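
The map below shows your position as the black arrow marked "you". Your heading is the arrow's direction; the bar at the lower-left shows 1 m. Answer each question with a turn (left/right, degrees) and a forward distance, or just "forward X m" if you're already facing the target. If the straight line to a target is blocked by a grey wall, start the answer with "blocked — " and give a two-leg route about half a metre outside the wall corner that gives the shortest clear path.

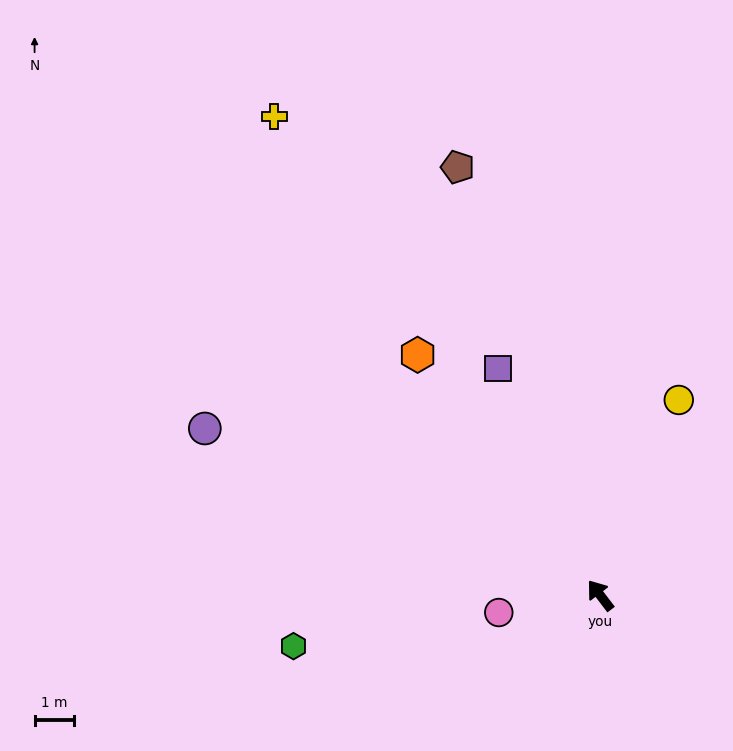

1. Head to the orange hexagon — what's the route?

forward 7.7 m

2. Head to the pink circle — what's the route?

turn left 62°, forward 2.6 m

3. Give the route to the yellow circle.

turn right 59°, forward 5.3 m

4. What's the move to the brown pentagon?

turn right 19°, forward 11.4 m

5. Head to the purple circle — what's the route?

turn left 30°, forward 10.9 m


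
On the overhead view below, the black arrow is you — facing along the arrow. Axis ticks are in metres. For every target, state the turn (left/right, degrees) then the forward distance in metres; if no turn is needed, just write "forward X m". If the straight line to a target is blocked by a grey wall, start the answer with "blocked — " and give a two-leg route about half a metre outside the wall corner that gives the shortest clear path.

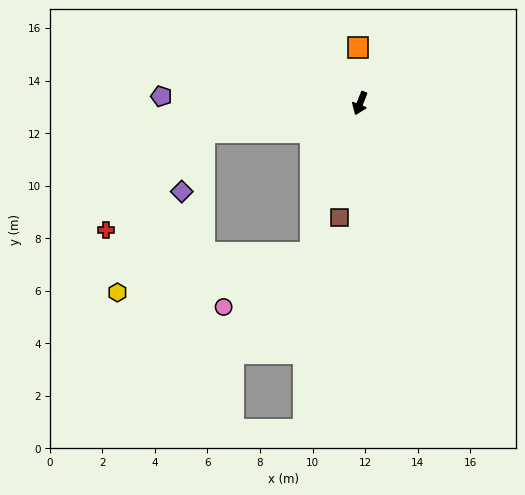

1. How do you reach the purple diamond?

blocked — turn right 58°, forward 6.0 m, then turn left 59°, forward 2.4 m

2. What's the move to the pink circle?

blocked — turn left 3°, forward 6.0 m, then turn right 40°, forward 3.9 m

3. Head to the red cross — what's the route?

blocked — turn right 58°, forward 6.0 m, then turn left 34°, forward 5.3 m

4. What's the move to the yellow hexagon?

blocked — turn left 3°, forward 6.0 m, then turn right 60°, forward 7.5 m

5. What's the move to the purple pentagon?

turn right 71°, forward 7.6 m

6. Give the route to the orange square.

turn right 156°, forward 2.1 m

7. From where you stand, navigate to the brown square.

turn left 11°, forward 4.4 m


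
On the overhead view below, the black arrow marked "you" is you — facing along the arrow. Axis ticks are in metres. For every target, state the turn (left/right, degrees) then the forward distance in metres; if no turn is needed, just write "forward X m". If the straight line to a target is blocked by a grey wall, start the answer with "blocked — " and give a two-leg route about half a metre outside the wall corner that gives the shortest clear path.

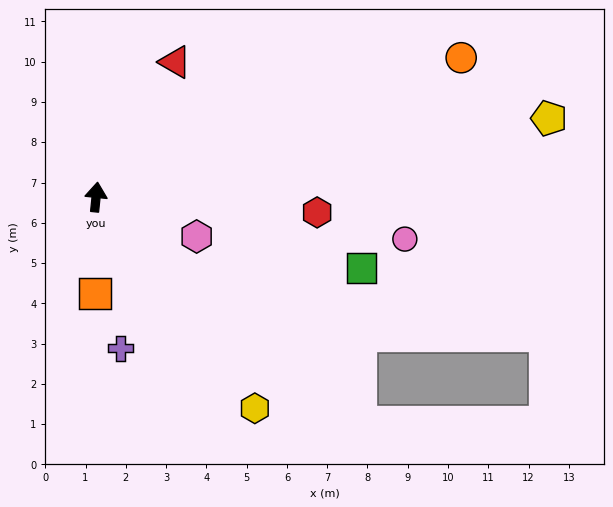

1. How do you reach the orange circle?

turn right 63°, forward 9.7 m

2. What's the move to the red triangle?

turn right 25°, forward 3.9 m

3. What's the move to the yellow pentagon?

turn right 74°, forward 11.4 m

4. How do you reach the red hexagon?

turn right 88°, forward 5.5 m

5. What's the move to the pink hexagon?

turn right 106°, forward 2.7 m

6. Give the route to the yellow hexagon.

turn right 137°, forward 6.6 m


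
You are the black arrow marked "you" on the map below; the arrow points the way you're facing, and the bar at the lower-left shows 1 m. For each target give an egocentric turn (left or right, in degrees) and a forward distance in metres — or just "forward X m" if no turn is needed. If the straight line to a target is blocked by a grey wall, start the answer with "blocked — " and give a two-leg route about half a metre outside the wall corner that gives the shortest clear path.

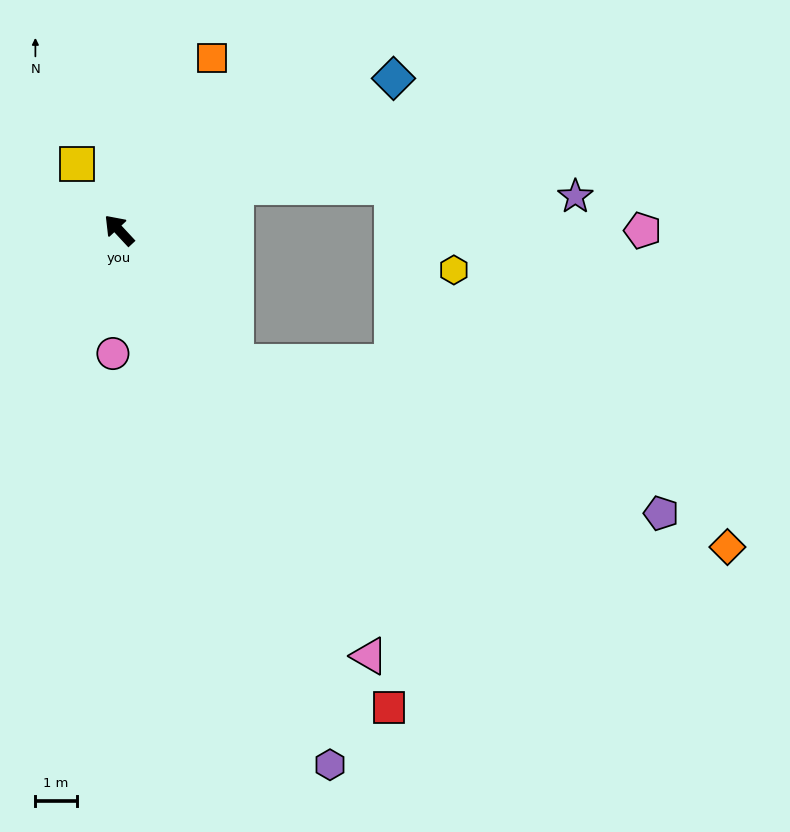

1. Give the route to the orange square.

turn right 71°, forward 4.7 m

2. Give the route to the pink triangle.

turn left 168°, forward 11.9 m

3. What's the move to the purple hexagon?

turn left 159°, forward 13.9 m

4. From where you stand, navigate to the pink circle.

turn left 134°, forward 3.0 m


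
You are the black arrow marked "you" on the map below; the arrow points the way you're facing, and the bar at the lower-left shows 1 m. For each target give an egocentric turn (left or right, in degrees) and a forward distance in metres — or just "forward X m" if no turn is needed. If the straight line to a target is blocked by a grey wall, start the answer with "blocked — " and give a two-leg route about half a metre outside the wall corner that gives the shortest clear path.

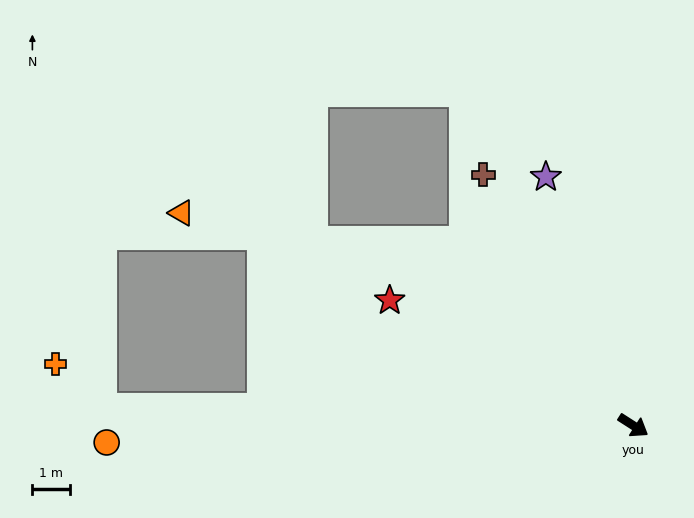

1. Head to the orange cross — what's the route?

blocked — turn right 149°, forward 14.2 m, then turn right 43°, forward 1.7 m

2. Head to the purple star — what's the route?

turn left 142°, forward 7.0 m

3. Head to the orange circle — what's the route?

turn right 146°, forward 14.1 m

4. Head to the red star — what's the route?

turn right 175°, forward 7.3 m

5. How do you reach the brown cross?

turn left 154°, forward 7.8 m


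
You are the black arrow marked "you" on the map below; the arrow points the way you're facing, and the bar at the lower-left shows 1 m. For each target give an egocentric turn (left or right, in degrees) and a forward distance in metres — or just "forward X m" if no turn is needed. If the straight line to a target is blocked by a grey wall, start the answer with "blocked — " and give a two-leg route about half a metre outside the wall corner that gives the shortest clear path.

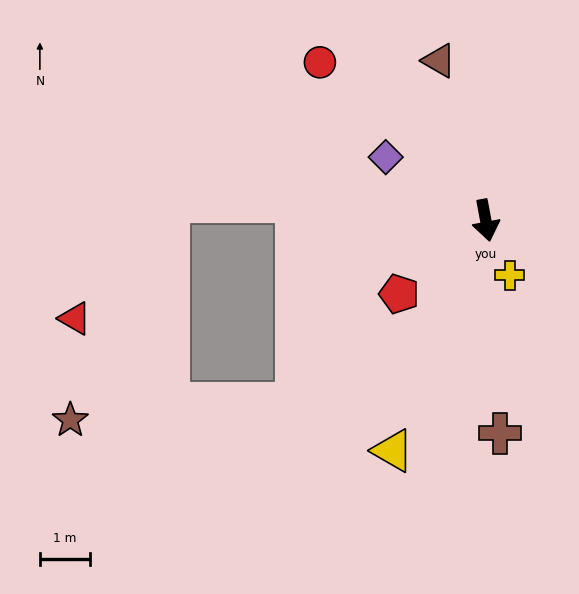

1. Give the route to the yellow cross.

turn left 13°, forward 1.2 m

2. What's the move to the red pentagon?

turn right 60°, forward 2.3 m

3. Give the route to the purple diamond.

turn right 133°, forward 2.4 m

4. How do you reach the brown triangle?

turn right 174°, forward 3.3 m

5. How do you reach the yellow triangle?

turn right 33°, forward 4.9 m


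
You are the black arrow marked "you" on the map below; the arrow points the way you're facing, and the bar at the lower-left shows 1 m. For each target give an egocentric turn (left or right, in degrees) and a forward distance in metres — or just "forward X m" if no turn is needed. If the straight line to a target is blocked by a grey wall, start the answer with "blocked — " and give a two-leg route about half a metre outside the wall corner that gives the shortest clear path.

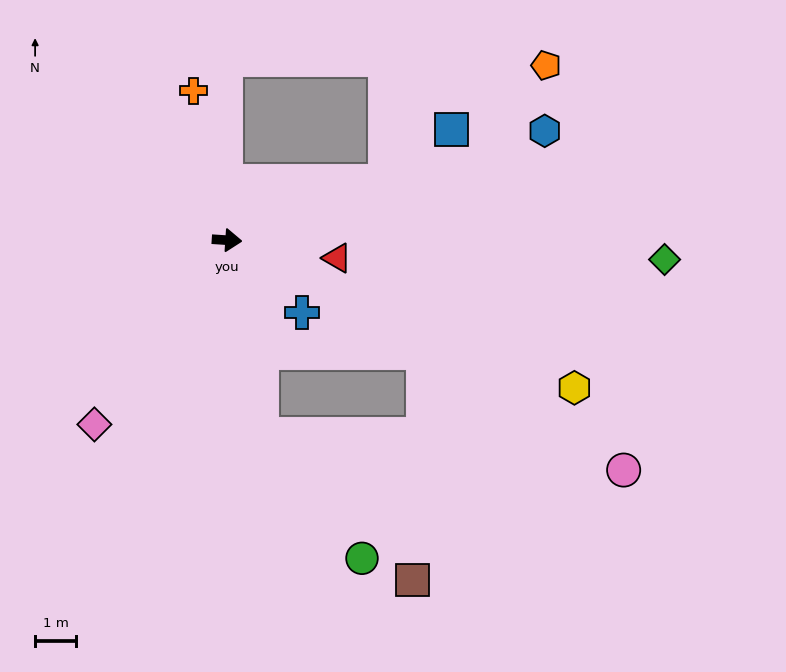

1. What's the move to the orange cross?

turn left 106°, forward 3.8 m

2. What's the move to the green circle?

blocked — turn right 76°, forward 4.8 m, then turn left 29°, forward 3.9 m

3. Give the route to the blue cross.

turn right 40°, forward 2.6 m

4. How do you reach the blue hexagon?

turn left 23°, forward 8.2 m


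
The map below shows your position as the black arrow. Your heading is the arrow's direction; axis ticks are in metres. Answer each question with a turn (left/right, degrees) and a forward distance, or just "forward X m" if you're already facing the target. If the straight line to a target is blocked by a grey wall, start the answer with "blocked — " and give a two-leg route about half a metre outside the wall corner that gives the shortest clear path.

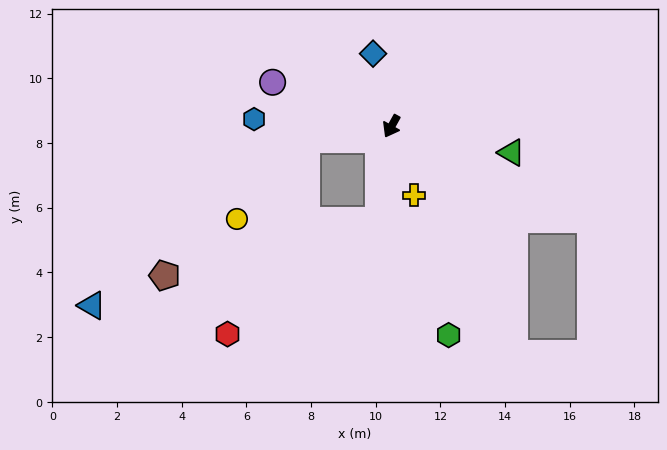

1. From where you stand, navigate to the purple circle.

turn right 81°, forward 3.9 m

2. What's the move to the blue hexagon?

turn right 64°, forward 4.3 m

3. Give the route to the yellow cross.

turn left 47°, forward 2.2 m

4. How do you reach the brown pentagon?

blocked — turn left 21°, forward 3.0 m, then turn right 68°, forward 6.8 m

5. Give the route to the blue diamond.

turn right 137°, forward 2.3 m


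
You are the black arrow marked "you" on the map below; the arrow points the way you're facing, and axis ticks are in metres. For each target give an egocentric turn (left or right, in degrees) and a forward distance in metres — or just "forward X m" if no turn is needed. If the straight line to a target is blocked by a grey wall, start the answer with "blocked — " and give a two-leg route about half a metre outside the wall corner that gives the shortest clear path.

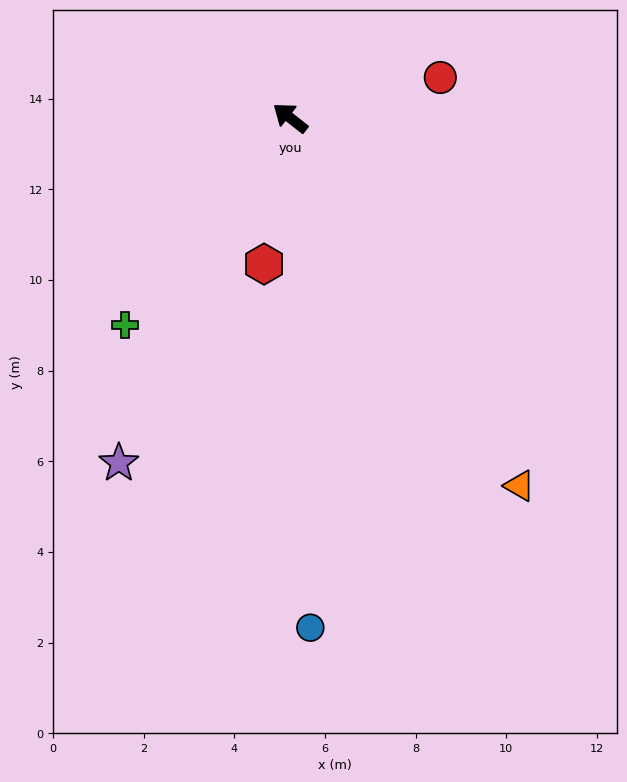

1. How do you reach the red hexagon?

turn left 118°, forward 3.3 m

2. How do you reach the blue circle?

turn left 130°, forward 11.3 m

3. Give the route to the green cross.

turn left 90°, forward 5.8 m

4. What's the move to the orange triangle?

turn left 160°, forward 9.6 m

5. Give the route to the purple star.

turn left 102°, forward 8.5 m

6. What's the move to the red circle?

turn right 127°, forward 3.4 m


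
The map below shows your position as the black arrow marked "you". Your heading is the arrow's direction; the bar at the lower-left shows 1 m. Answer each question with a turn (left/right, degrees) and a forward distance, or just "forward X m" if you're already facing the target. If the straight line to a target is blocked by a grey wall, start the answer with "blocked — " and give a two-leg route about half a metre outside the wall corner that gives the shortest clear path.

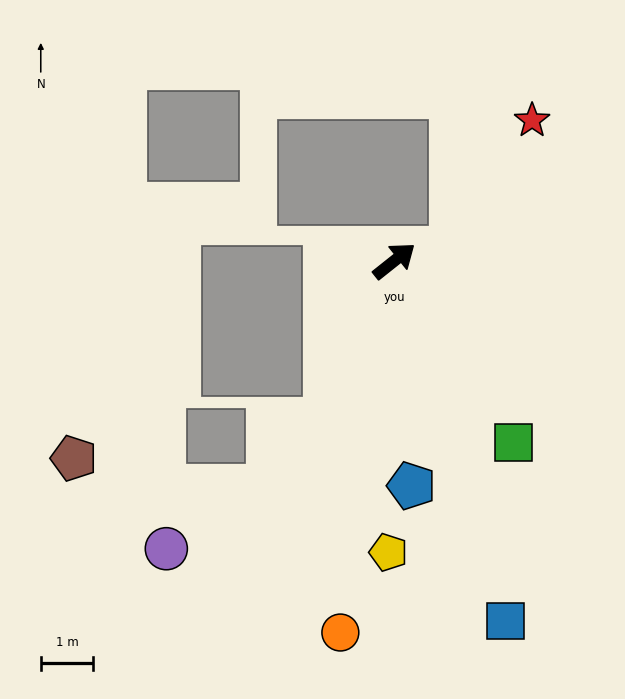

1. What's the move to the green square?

turn right 95°, forward 4.1 m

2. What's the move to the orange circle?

turn right 137°, forward 7.2 m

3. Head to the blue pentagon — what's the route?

turn right 124°, forward 4.3 m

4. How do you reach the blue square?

turn right 111°, forward 7.2 m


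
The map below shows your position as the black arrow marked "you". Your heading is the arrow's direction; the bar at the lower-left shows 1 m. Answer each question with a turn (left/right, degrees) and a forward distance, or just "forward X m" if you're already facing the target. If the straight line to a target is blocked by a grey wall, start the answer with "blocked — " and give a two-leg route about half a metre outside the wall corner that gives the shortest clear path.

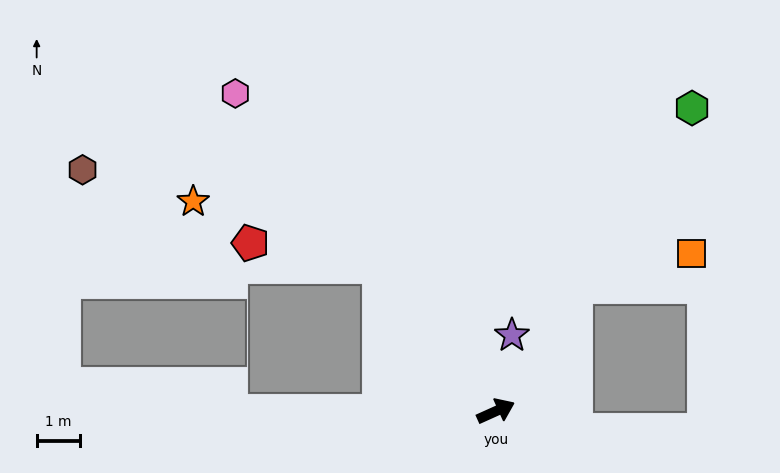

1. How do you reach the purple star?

turn left 54°, forward 1.8 m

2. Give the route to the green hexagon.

turn left 33°, forward 8.4 m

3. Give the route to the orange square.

blocked — turn left 33°, forward 3.4 m, then turn right 42°, forward 2.8 m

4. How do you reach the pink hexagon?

turn left 105°, forward 9.6 m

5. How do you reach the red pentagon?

blocked — turn left 104°, forward 4.3 m, then turn left 42°, forward 3.1 m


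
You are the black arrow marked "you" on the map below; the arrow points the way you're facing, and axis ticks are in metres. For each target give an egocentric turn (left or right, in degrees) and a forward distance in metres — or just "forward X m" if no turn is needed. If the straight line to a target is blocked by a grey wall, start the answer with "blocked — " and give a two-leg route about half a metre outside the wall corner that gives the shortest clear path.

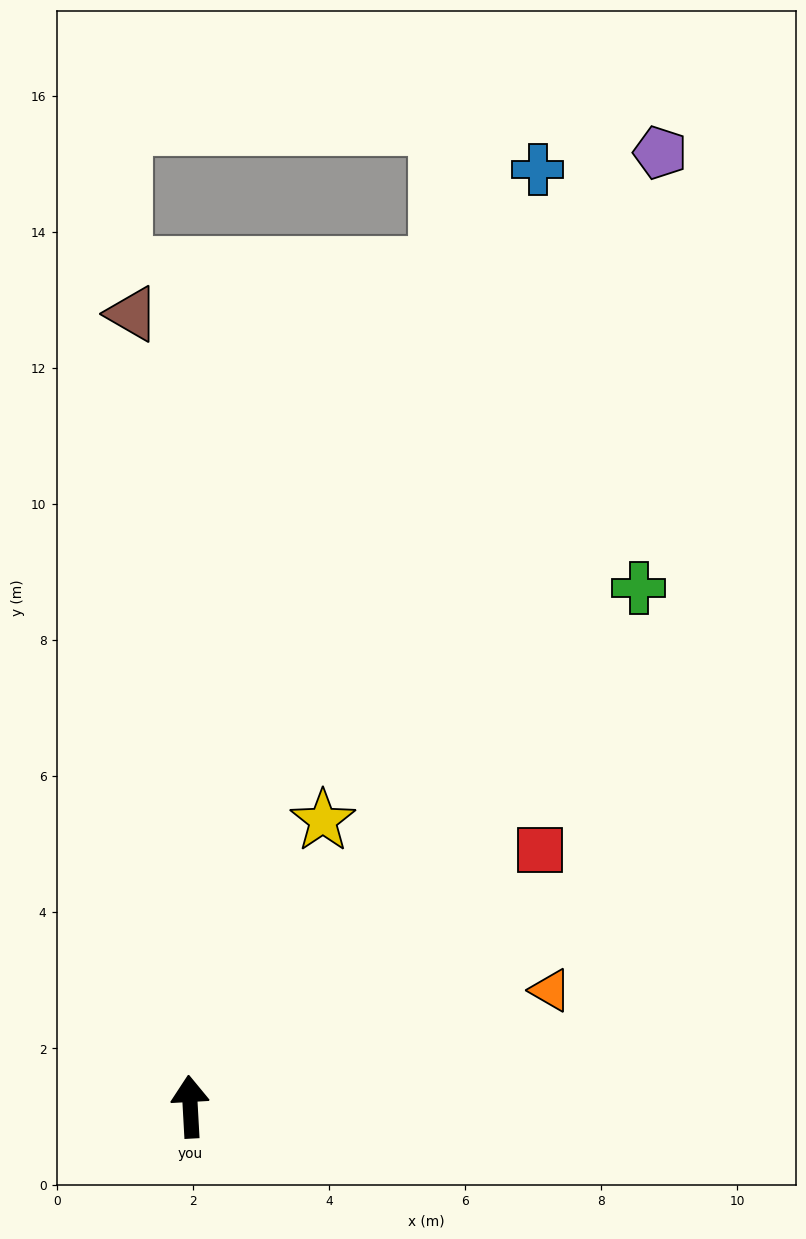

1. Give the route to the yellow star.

turn right 28°, forward 4.6 m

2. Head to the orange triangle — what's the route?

turn right 75°, forward 5.6 m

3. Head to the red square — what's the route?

turn right 57°, forward 6.4 m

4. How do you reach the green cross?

turn right 44°, forward 10.1 m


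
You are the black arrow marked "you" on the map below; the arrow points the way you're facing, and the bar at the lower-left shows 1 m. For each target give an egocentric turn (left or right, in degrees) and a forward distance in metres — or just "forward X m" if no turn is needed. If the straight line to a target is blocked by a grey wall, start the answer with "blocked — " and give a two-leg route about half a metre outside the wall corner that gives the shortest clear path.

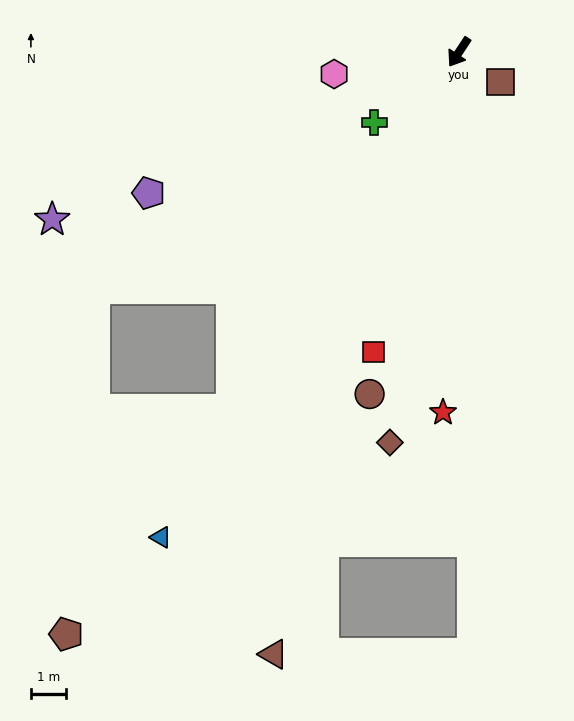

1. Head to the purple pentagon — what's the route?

turn right 32°, forward 9.6 m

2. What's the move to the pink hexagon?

turn right 47°, forward 3.6 m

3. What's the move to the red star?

turn left 31°, forward 10.1 m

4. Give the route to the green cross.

turn right 17°, forward 3.1 m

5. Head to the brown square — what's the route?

turn left 88°, forward 1.4 m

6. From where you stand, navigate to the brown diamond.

turn left 23°, forward 11.1 m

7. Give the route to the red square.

turn left 18°, forward 8.8 m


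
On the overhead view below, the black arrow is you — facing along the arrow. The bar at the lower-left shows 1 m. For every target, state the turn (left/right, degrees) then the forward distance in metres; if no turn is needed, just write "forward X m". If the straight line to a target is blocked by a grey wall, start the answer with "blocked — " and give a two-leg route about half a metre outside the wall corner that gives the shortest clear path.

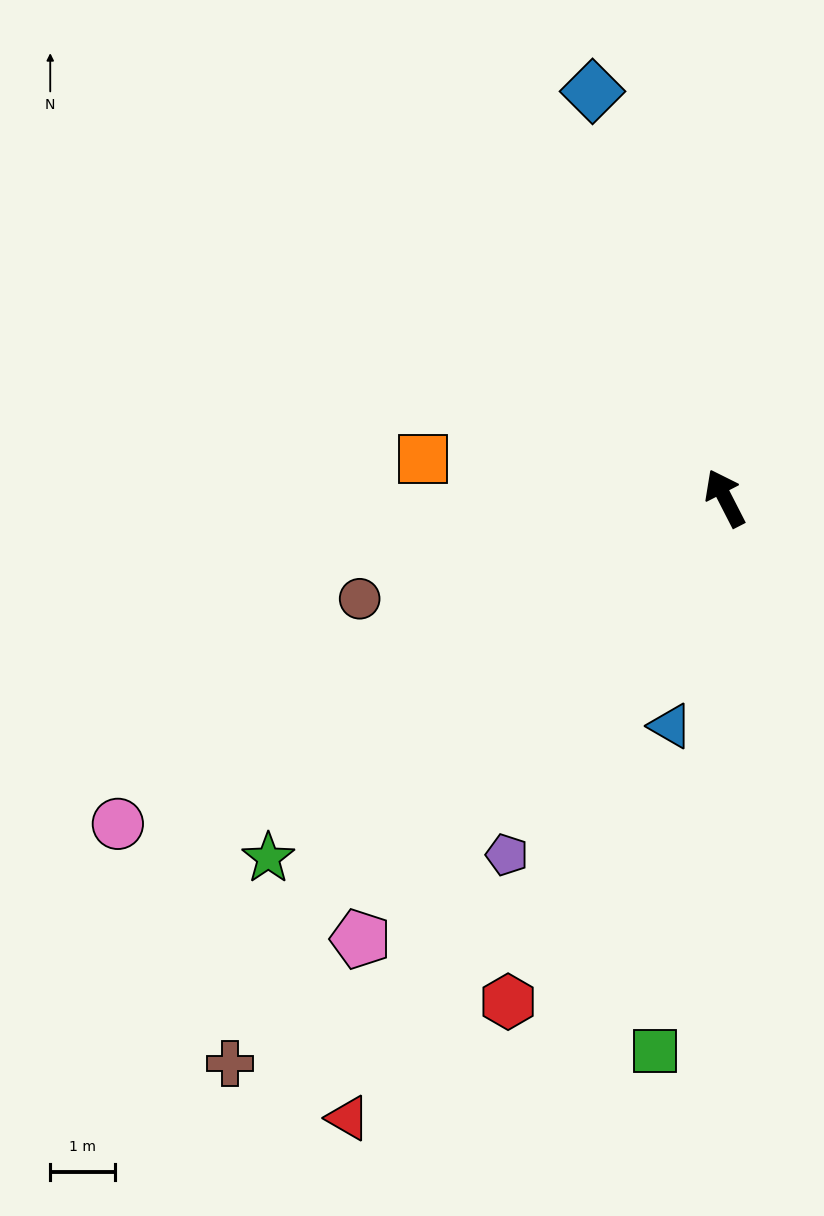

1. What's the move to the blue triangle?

turn left 139°, forward 3.6 m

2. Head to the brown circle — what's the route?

turn left 78°, forward 5.8 m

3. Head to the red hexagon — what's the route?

turn left 130°, forward 8.4 m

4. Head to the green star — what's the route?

turn left 101°, forward 8.9 m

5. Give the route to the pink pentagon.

turn left 113°, forward 8.8 m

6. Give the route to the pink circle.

turn left 91°, forward 10.6 m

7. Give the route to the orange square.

turn left 55°, forward 4.7 m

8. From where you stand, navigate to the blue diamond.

turn right 9°, forward 6.6 m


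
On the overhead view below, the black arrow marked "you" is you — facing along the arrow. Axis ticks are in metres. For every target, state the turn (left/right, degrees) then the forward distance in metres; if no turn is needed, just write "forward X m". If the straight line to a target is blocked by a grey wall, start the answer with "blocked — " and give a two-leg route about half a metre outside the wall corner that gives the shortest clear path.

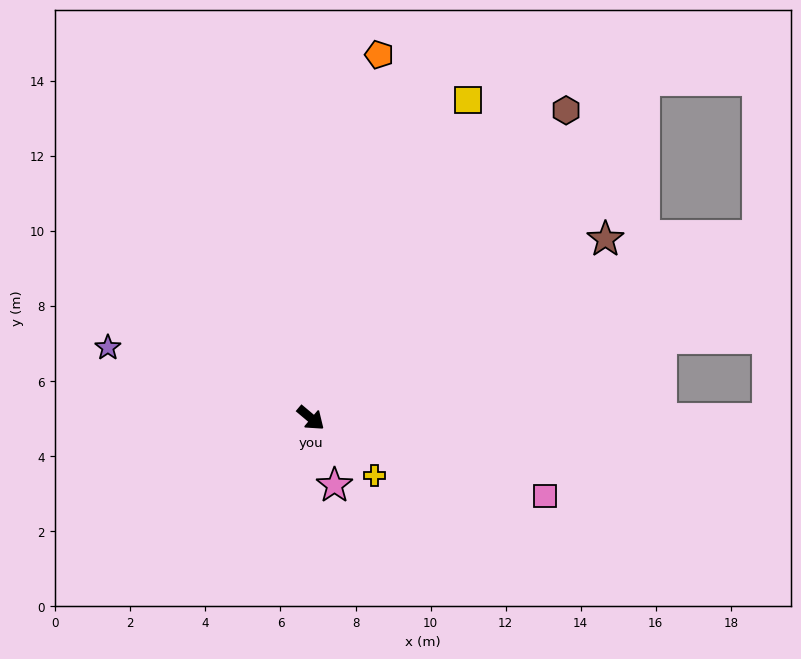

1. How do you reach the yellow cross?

forward 2.3 m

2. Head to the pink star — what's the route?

turn right 31°, forward 1.9 m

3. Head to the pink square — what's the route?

turn left 22°, forward 6.6 m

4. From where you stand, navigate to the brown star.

turn left 71°, forward 9.2 m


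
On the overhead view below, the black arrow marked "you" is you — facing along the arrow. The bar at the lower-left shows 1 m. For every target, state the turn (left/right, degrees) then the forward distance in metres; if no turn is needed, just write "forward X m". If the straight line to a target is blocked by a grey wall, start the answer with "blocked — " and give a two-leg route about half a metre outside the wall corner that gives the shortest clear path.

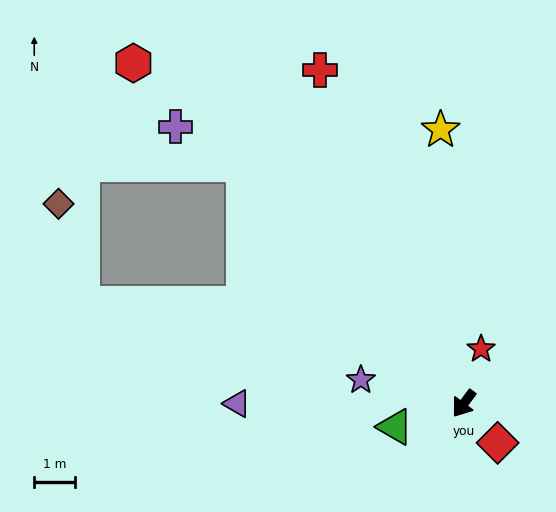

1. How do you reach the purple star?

turn right 66°, forward 2.6 m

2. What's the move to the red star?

turn right 161°, forward 1.4 m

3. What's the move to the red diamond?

turn left 78°, forward 1.3 m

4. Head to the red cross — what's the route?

turn right 120°, forward 8.9 m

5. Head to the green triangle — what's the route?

turn right 35°, forward 1.8 m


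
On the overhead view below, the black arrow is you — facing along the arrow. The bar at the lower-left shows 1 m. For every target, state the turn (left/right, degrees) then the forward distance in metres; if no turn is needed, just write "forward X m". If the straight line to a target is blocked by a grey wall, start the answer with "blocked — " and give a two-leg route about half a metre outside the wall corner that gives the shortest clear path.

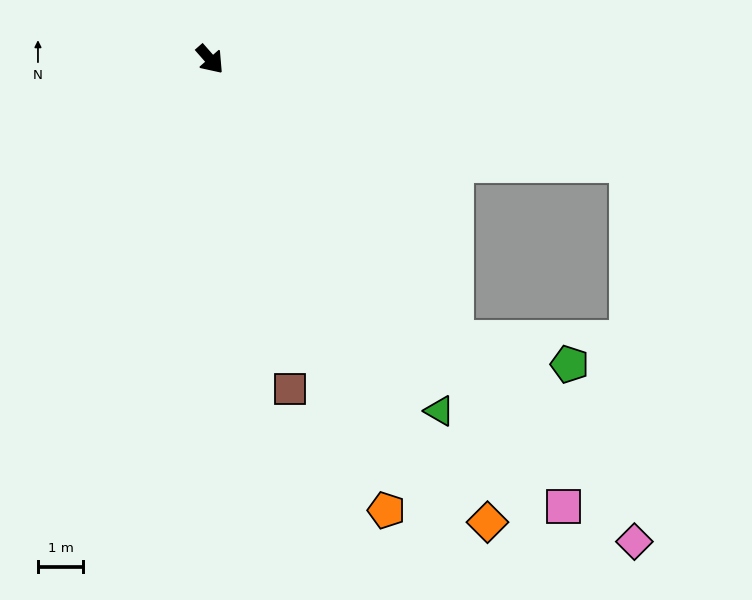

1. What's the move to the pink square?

turn right 3°, forward 12.5 m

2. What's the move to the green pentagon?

blocked — forward 8.2 m, then turn left 36°, forward 2.6 m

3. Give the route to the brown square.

turn right 28°, forward 7.4 m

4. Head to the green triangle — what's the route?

turn right 8°, forward 9.2 m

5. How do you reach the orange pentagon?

turn right 20°, forward 10.6 m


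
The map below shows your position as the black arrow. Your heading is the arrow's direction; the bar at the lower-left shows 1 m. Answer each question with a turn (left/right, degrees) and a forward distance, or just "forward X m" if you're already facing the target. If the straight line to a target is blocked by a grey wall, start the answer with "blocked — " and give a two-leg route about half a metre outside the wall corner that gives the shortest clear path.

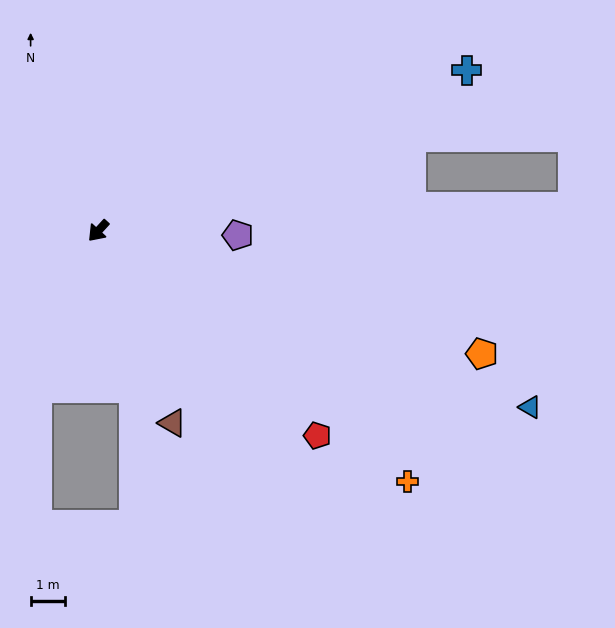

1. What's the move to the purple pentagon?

turn left 131°, forward 4.0 m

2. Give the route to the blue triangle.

turn left 110°, forward 13.4 m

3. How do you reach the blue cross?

turn left 156°, forward 11.6 m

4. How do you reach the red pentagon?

turn left 89°, forward 8.6 m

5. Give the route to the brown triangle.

turn left 64°, forward 5.9 m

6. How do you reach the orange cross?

turn left 94°, forward 11.5 m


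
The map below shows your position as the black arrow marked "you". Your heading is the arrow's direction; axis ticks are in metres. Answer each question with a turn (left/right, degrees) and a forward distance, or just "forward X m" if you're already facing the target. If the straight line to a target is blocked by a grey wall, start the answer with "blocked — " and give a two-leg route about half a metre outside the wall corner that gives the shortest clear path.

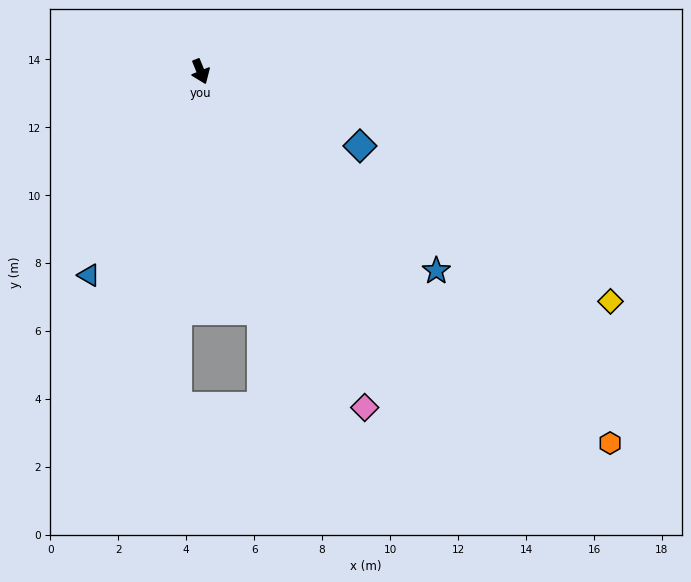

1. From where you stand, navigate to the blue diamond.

turn left 43°, forward 5.2 m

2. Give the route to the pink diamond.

turn left 4°, forward 11.0 m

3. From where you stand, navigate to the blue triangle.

turn right 51°, forward 6.8 m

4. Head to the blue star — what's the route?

turn left 28°, forward 9.1 m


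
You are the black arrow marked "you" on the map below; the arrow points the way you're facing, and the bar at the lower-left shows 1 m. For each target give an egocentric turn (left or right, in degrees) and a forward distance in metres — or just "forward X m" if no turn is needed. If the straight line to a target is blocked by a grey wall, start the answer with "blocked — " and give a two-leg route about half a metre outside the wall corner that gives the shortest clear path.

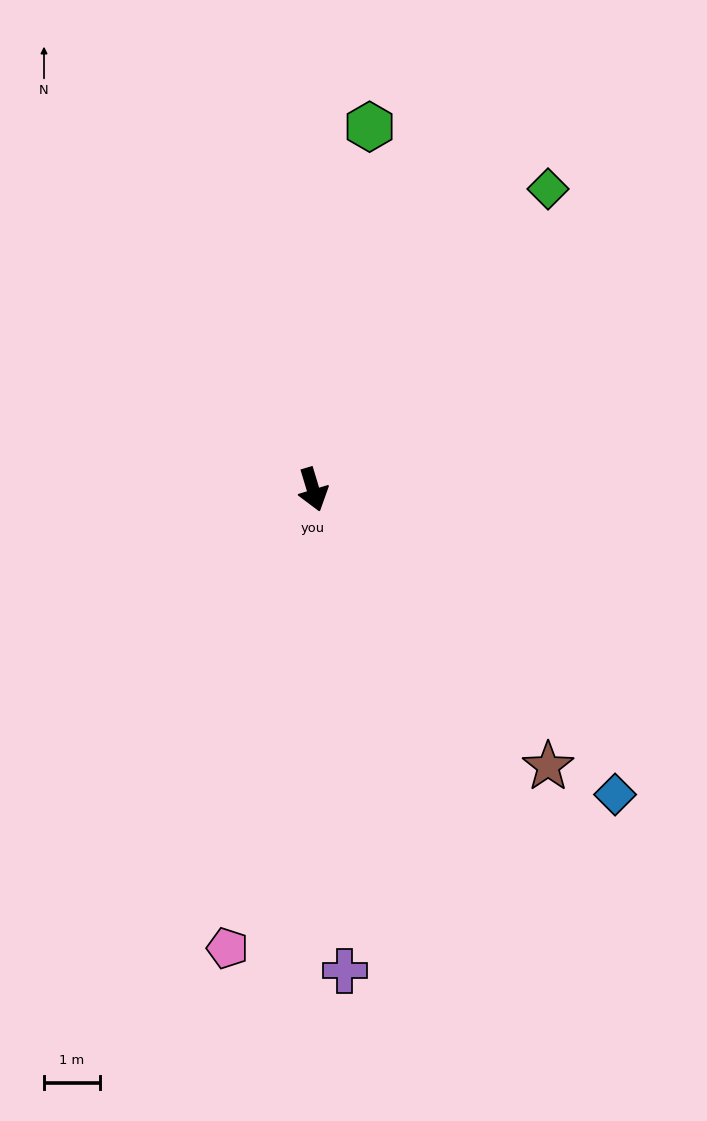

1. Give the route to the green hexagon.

turn left 154°, forward 6.6 m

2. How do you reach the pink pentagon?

turn right 27°, forward 8.3 m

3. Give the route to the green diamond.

turn left 125°, forward 6.8 m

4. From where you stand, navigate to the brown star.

turn left 24°, forward 6.5 m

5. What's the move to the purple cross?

turn right 13°, forward 8.6 m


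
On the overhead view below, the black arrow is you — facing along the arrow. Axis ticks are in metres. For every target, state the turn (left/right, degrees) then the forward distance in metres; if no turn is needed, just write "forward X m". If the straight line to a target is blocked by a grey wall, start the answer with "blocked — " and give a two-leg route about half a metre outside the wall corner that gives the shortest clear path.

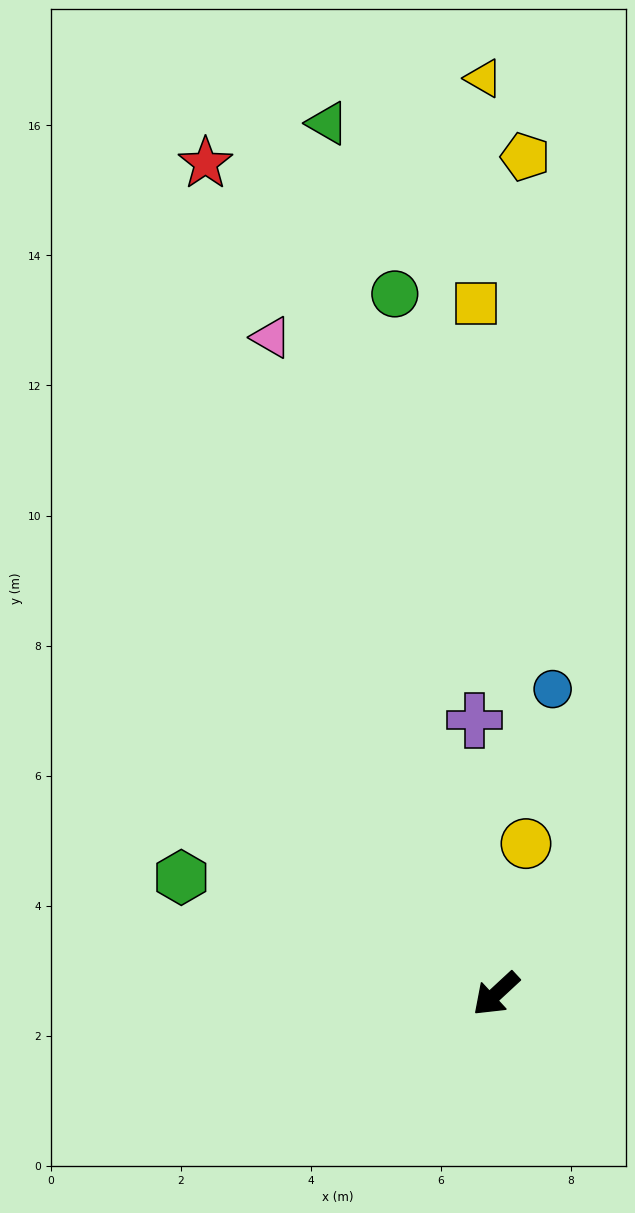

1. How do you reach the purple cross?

turn right 128°, forward 4.2 m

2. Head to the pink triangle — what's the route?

turn right 114°, forward 10.7 m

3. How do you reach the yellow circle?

turn right 144°, forward 2.4 m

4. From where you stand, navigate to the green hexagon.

turn right 63°, forward 5.2 m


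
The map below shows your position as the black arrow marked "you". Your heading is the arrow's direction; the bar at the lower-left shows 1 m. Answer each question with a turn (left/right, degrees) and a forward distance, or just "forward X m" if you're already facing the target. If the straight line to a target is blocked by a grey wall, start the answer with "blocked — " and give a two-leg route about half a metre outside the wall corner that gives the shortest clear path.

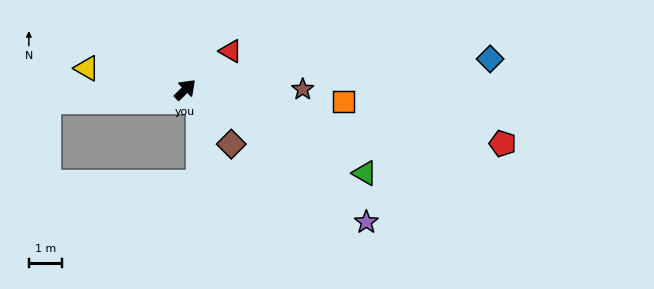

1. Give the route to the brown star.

turn right 44°, forward 3.5 m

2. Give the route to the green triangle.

turn right 69°, forward 5.9 m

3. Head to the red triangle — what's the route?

turn right 4°, forward 1.8 m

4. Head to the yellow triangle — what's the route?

turn left 124°, forward 3.0 m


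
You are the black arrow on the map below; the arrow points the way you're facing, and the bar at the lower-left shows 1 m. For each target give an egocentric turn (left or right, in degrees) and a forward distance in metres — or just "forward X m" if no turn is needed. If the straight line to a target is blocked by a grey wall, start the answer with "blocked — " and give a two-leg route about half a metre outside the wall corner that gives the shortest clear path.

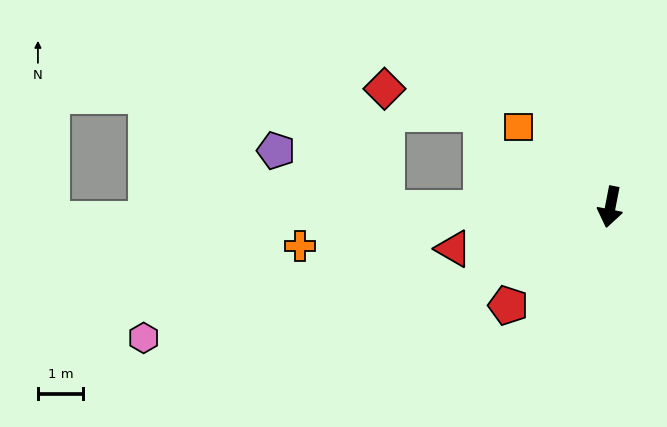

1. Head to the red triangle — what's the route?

turn right 64°, forward 3.6 m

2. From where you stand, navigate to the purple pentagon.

blocked — turn right 78°, forward 4.9 m, then turn right 29°, forward 2.7 m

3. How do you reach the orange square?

turn right 120°, forward 2.7 m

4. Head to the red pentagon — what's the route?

turn right 35°, forward 3.1 m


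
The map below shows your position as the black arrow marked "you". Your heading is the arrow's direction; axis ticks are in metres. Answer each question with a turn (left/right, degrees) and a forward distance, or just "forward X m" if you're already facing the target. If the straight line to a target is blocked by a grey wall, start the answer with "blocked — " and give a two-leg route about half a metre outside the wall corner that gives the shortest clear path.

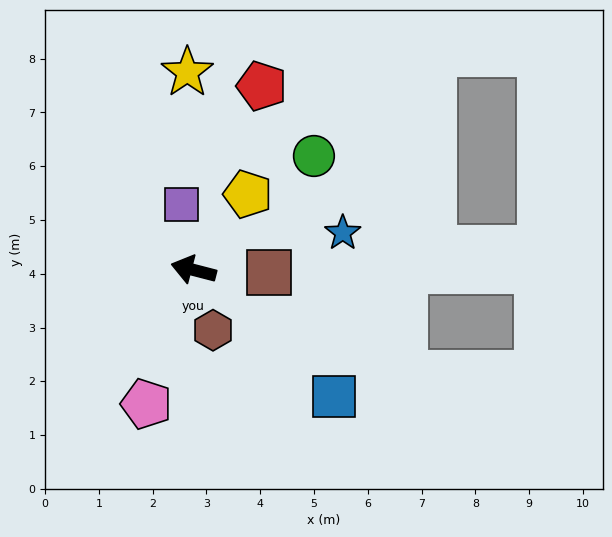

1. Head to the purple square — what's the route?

turn right 65°, forward 1.2 m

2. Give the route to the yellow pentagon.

turn right 111°, forward 1.7 m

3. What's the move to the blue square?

turn left 152°, forward 3.5 m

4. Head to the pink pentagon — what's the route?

turn left 85°, forward 2.6 m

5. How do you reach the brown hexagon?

turn left 122°, forward 1.2 m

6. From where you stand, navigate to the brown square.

turn right 167°, forward 1.4 m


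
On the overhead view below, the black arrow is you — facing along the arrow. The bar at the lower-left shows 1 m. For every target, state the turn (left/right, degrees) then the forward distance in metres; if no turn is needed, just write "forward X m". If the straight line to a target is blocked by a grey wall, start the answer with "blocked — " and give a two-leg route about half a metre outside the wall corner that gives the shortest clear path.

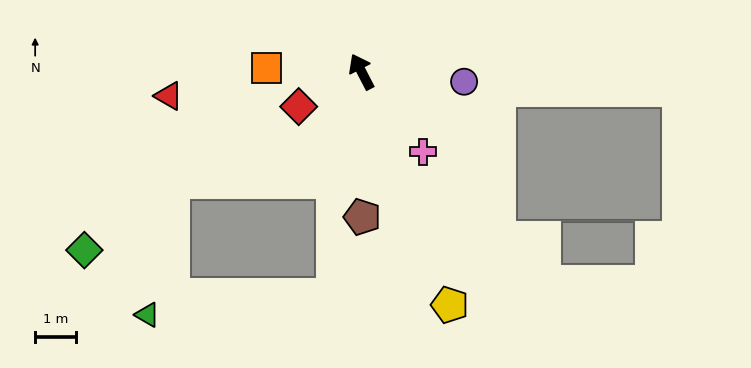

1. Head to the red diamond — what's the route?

turn left 92°, forward 1.8 m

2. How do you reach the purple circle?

turn right 123°, forward 2.5 m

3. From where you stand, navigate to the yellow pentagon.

turn left 173°, forward 6.1 m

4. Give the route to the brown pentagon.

turn left 153°, forward 3.5 m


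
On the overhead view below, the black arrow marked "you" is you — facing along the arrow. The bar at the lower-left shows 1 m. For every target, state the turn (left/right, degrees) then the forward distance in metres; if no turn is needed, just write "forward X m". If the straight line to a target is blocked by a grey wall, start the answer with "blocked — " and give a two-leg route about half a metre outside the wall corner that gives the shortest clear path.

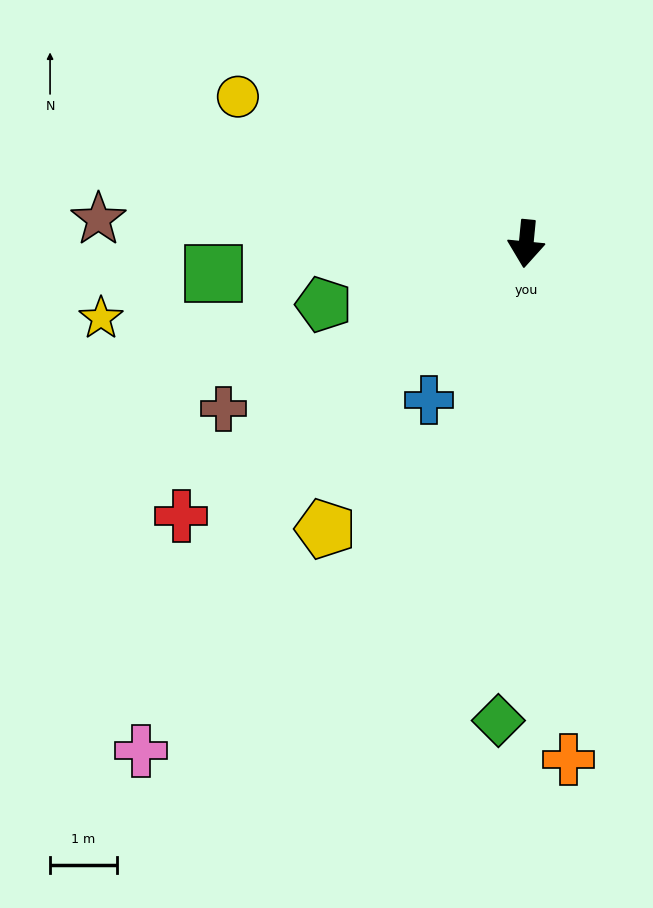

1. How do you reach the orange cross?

turn left 10°, forward 7.8 m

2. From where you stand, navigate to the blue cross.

turn right 26°, forward 2.8 m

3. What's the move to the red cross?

turn right 46°, forward 6.6 m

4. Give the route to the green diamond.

turn left 2°, forward 7.2 m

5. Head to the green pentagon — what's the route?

turn right 68°, forward 3.2 m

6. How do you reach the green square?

turn right 79°, forward 4.7 m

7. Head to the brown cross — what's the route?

turn right 56°, forward 5.2 m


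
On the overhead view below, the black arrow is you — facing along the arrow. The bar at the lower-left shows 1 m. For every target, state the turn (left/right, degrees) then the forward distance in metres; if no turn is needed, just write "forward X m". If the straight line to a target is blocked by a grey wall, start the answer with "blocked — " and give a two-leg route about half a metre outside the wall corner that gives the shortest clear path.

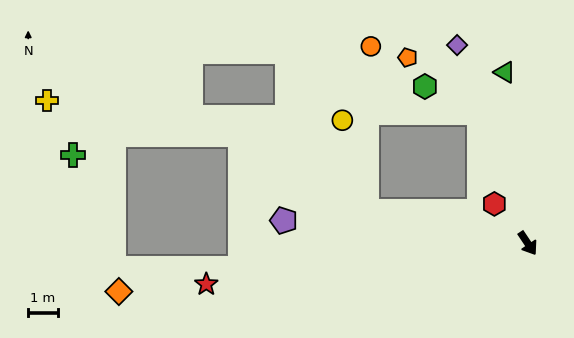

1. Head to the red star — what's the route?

turn right 117°, forward 10.9 m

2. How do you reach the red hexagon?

turn right 174°, forward 1.7 m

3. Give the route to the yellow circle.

blocked — turn right 135°, forward 5.5 m, then turn right 64°, forward 3.2 m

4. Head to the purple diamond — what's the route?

turn left 166°, forward 7.1 m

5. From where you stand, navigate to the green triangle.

turn left 154°, forward 5.8 m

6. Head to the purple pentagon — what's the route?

turn right 129°, forward 8.2 m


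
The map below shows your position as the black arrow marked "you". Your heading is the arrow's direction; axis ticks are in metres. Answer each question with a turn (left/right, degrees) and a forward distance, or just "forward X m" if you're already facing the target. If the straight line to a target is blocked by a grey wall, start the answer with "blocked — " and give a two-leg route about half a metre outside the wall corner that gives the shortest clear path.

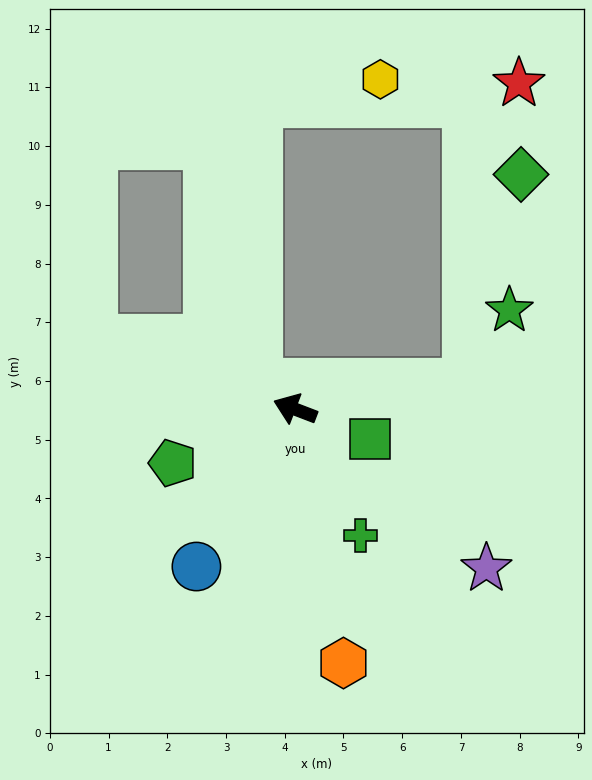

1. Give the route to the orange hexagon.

turn left 122°, forward 4.4 m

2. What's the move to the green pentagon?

turn left 45°, forward 2.3 m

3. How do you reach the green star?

blocked — turn right 151°, forward 3.0 m, then turn left 53°, forward 1.4 m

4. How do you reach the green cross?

turn left 138°, forward 2.4 m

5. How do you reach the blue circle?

turn left 79°, forward 3.2 m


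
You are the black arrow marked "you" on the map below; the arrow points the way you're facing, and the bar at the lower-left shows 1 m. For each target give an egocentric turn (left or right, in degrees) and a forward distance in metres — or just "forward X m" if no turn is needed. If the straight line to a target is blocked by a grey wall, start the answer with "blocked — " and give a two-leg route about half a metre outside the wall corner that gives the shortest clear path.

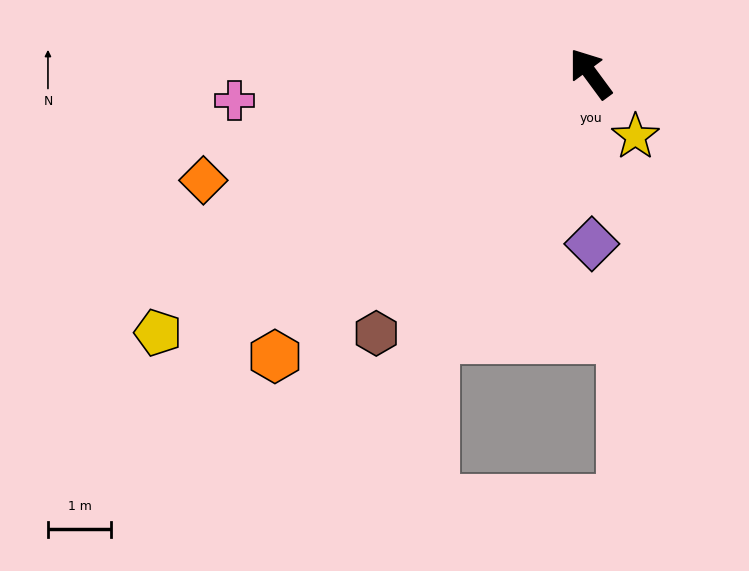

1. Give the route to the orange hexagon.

turn left 95°, forward 6.7 m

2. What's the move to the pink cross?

turn left 58°, forward 5.6 m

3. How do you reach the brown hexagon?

turn left 104°, forward 5.3 m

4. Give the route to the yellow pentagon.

turn left 85°, forward 8.0 m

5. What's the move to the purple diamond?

turn left 144°, forward 2.7 m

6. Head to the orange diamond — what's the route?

turn left 69°, forward 6.3 m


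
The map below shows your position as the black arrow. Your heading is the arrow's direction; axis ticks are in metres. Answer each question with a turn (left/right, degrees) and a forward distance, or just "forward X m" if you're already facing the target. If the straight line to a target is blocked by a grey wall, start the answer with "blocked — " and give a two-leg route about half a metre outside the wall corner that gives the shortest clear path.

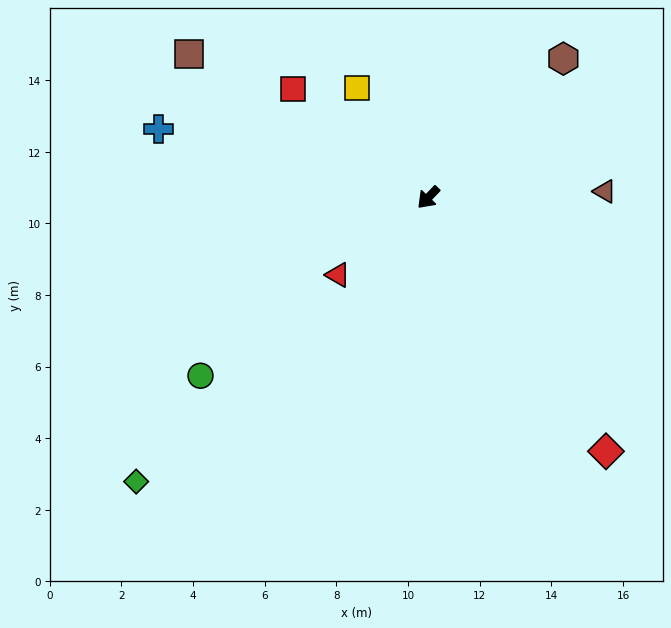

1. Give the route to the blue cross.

turn right 60°, forward 7.8 m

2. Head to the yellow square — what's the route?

turn right 103°, forward 3.6 m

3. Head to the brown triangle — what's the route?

turn left 136°, forward 4.9 m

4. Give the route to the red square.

turn right 85°, forward 4.8 m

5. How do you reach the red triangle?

turn right 6°, forward 3.3 m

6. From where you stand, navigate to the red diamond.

turn left 79°, forward 8.6 m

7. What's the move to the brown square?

turn right 77°, forward 7.8 m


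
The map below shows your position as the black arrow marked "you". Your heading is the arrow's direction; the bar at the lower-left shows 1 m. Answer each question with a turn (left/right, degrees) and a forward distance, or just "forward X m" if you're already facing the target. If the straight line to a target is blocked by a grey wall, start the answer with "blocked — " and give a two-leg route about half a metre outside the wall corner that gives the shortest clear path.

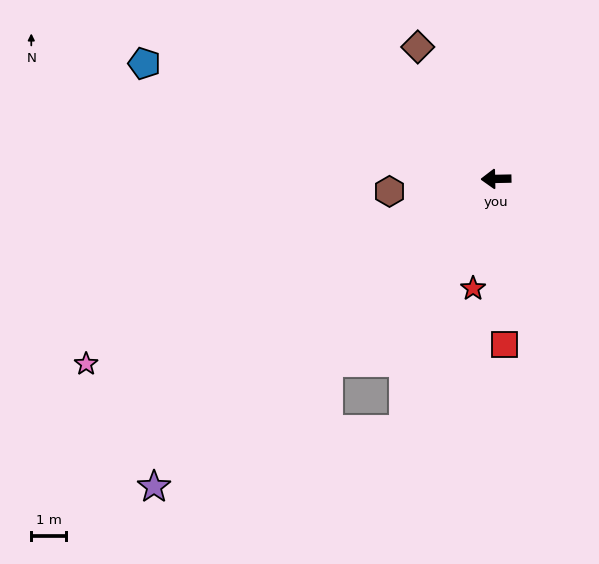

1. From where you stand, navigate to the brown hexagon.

turn left 6°, forward 3.1 m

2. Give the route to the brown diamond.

turn right 60°, forward 4.5 m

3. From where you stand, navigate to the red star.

turn left 77°, forward 3.3 m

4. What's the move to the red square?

turn left 92°, forward 4.8 m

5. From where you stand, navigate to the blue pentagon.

turn right 19°, forward 10.8 m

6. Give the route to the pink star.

turn left 23°, forward 13.1 m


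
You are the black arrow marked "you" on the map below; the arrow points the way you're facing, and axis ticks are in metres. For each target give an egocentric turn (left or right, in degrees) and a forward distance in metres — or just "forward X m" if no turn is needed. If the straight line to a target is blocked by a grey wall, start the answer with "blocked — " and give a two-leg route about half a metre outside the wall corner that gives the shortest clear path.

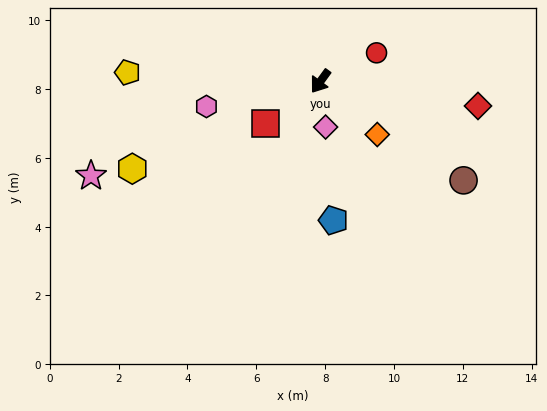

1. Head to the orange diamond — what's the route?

turn left 83°, forward 2.3 m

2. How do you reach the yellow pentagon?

turn right 57°, forward 5.6 m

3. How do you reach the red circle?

turn left 153°, forward 1.8 m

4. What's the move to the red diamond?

turn left 117°, forward 4.6 m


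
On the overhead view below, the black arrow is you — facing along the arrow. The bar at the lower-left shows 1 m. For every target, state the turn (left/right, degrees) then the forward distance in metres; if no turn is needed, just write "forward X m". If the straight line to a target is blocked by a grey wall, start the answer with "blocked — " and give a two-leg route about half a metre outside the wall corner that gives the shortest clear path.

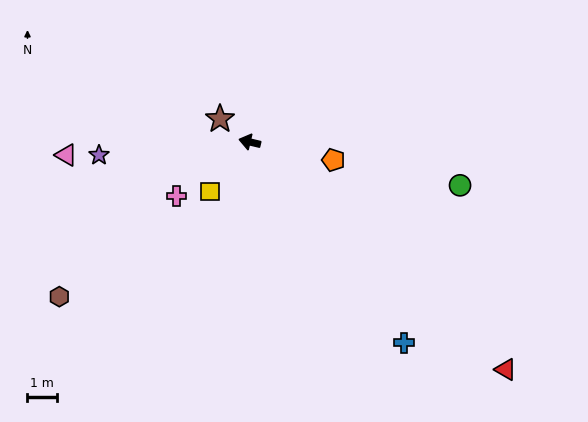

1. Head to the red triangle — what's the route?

turn left 152°, forward 11.7 m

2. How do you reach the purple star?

turn left 18°, forward 5.2 m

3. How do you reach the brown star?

turn right 24°, forward 1.3 m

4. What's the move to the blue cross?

turn left 141°, forward 8.6 m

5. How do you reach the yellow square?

turn left 65°, forward 2.2 m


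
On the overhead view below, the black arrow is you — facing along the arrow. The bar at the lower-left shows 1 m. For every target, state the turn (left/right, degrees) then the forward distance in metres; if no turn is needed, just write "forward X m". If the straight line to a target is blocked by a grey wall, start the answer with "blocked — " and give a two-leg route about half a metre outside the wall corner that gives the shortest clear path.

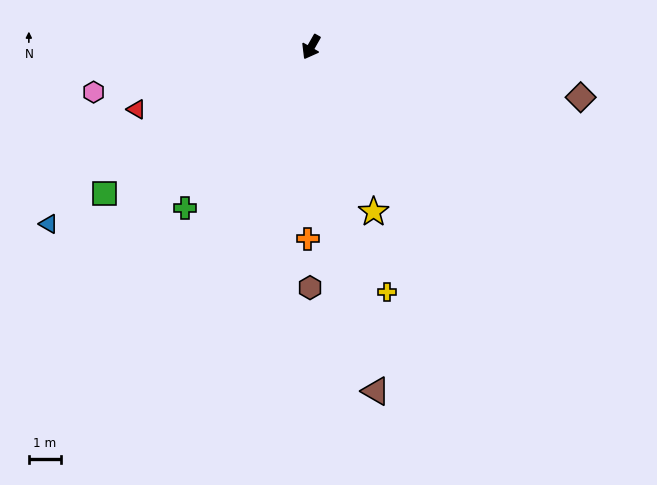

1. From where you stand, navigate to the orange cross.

turn left 29°, forward 6.0 m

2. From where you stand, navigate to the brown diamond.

turn left 109°, forward 8.6 m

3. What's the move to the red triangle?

turn right 41°, forward 5.8 m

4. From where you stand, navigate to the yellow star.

turn left 50°, forward 5.5 m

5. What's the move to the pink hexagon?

turn right 49°, forward 6.9 m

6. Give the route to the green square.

turn right 25°, forward 7.9 m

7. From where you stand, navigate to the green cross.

turn right 9°, forward 6.4 m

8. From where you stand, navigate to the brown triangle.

turn left 40°, forward 10.9 m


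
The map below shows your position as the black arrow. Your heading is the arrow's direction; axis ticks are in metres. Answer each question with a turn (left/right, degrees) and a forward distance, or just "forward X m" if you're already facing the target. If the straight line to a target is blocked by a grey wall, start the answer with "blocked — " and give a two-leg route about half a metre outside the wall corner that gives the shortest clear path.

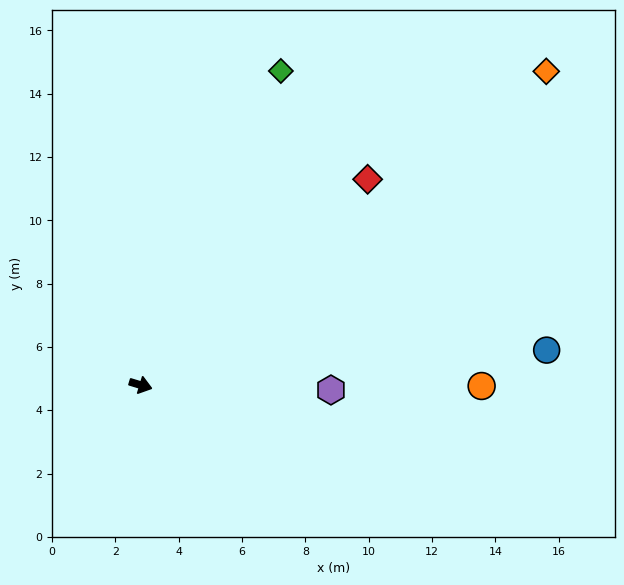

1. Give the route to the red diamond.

turn left 59°, forward 9.7 m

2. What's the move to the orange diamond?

turn left 55°, forward 16.2 m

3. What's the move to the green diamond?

turn left 83°, forward 10.9 m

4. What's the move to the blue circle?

turn left 22°, forward 12.9 m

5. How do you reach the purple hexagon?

turn left 15°, forward 6.0 m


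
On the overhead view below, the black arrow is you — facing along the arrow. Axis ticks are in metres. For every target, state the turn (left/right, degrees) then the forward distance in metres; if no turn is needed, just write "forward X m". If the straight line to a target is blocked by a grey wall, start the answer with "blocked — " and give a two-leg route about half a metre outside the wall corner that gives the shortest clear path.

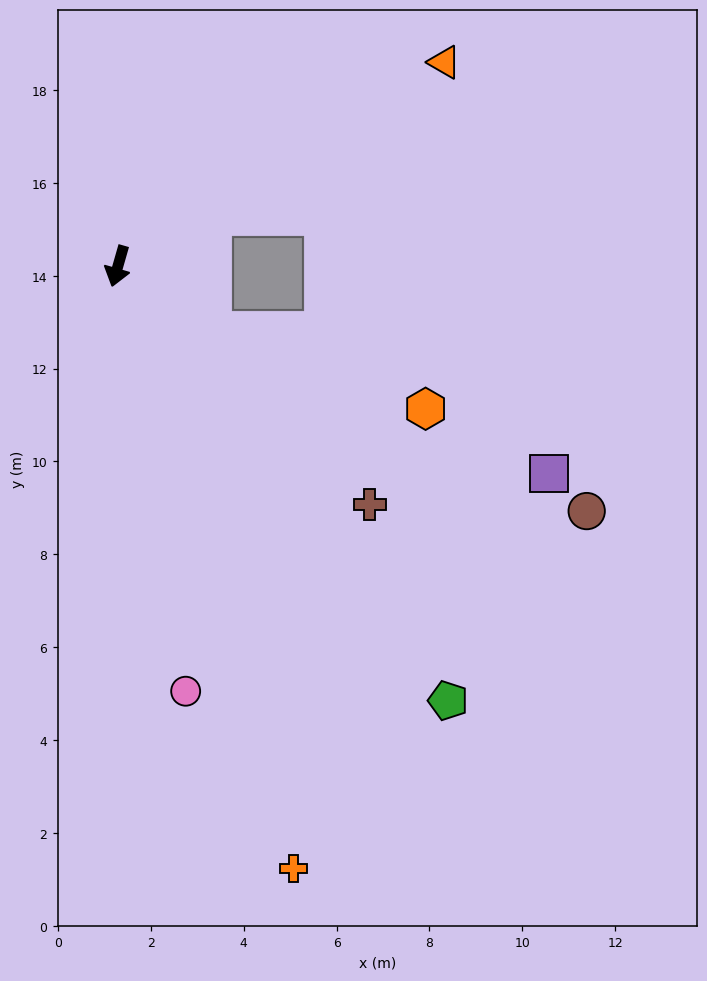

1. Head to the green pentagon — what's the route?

turn left 53°, forward 11.8 m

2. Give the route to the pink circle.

turn left 25°, forward 9.3 m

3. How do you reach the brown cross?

turn left 63°, forward 7.5 m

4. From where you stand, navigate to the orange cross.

turn left 32°, forward 13.5 m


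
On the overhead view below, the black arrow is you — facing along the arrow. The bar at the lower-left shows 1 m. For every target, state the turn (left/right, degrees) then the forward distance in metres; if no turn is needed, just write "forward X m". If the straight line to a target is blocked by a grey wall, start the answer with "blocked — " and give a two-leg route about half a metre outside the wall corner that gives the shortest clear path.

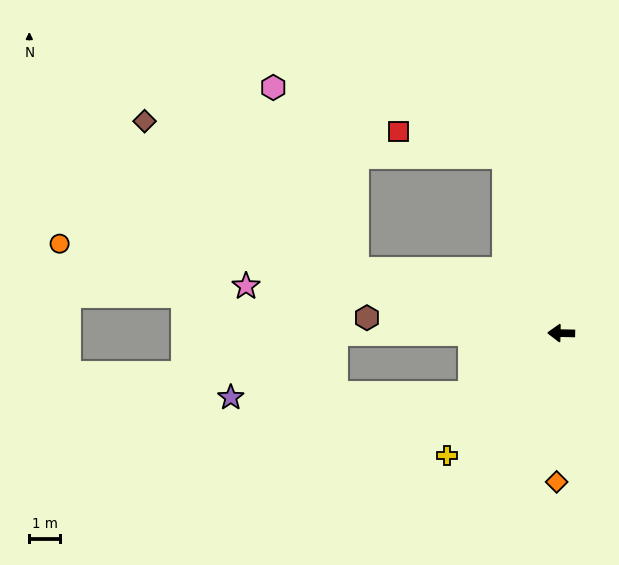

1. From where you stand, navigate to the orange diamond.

turn left 89°, forward 4.8 m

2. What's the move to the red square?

blocked — turn right 71°, forward 6.0 m, then turn left 59°, forward 3.6 m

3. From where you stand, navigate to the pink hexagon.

blocked — turn right 16°, forward 7.0 m, then turn right 48°, forward 6.5 m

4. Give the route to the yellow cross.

turn left 48°, forward 5.4 m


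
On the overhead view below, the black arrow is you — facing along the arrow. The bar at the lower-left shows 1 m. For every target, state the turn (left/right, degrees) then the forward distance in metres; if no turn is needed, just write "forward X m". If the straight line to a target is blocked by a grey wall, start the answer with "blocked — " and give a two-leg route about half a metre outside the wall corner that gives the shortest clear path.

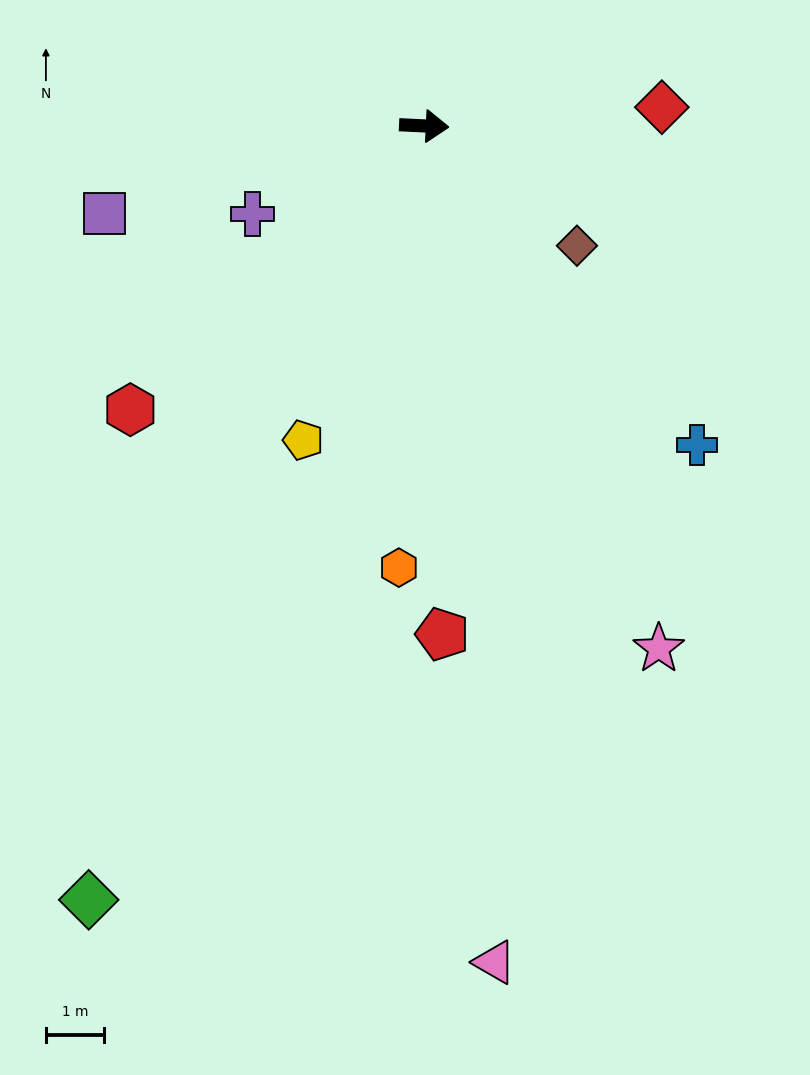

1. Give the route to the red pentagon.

turn right 85°, forward 8.7 m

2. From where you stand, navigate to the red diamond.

turn left 7°, forward 4.1 m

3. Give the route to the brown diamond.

turn right 35°, forward 3.3 m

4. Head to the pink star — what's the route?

turn right 63°, forward 9.8 m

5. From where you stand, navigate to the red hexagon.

turn right 133°, forward 7.0 m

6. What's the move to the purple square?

turn right 162°, forward 5.7 m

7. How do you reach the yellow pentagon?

turn right 108°, forward 5.8 m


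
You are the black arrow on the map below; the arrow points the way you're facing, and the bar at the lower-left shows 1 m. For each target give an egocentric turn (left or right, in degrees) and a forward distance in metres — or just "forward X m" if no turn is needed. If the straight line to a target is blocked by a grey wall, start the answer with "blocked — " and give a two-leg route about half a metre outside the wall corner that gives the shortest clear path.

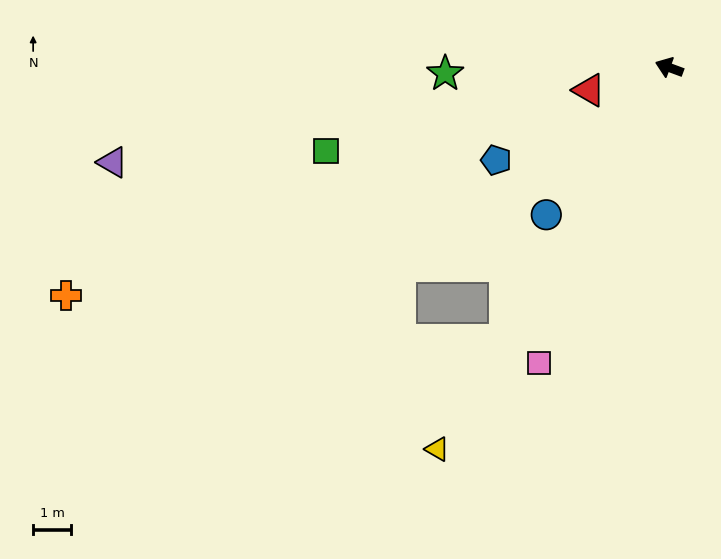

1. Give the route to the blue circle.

turn left 70°, forward 5.0 m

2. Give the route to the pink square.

turn left 87°, forward 8.5 m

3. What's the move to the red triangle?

turn left 36°, forward 2.2 m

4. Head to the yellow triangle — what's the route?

turn left 79°, forward 11.7 m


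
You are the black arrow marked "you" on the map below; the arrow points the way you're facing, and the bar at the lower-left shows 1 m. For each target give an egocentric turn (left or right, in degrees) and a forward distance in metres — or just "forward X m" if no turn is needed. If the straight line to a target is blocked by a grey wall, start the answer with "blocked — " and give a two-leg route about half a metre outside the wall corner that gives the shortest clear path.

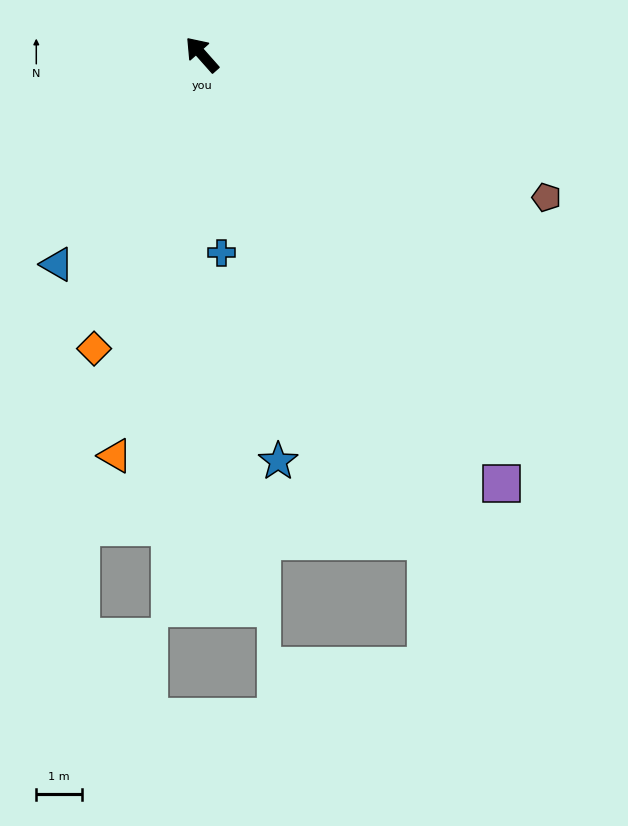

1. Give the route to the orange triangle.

turn left 126°, forward 9.0 m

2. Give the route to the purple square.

turn left 173°, forward 11.5 m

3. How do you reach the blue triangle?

turn left 104°, forward 5.6 m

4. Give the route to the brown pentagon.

turn right 154°, forward 8.2 m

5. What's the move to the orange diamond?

turn left 118°, forward 6.9 m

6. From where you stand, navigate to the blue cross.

turn left 144°, forward 4.4 m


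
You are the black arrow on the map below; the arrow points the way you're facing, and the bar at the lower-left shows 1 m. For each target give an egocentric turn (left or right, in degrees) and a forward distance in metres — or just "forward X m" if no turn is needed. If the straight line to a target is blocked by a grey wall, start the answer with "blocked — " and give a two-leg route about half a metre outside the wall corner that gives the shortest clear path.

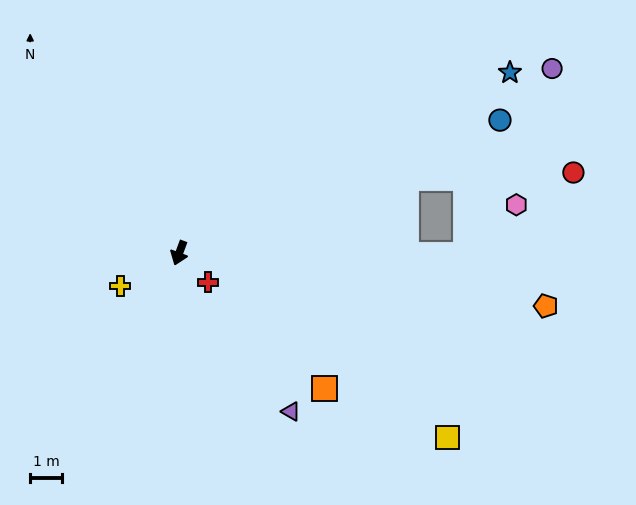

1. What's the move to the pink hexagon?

blocked — turn left 110°, forward 9.0 m, then turn left 46°, forward 2.2 m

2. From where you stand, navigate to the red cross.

turn left 65°, forward 1.3 m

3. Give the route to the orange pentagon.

turn left 102°, forward 11.7 m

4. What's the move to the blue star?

turn left 139°, forward 11.9 m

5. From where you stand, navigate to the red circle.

blocked — turn left 129°, forward 7.5 m, then turn right 17°, forward 5.3 m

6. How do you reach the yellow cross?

turn right 40°, forward 2.1 m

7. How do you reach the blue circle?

turn left 133°, forward 10.9 m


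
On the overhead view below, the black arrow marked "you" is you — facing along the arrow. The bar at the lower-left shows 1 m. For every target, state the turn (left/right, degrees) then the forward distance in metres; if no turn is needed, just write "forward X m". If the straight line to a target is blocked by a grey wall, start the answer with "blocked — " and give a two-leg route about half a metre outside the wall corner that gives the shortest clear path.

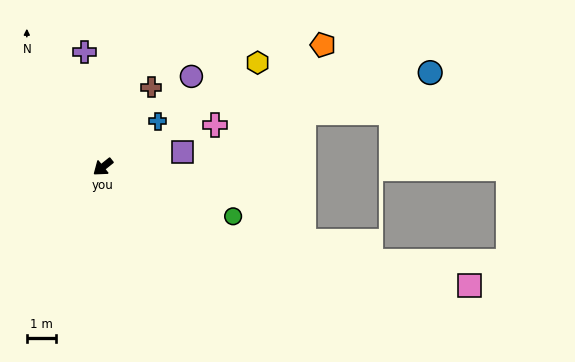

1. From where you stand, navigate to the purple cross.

turn right 120°, forward 4.0 m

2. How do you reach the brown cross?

turn right 160°, forward 3.2 m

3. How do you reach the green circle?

turn left 121°, forward 4.8 m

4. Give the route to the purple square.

turn left 152°, forward 2.8 m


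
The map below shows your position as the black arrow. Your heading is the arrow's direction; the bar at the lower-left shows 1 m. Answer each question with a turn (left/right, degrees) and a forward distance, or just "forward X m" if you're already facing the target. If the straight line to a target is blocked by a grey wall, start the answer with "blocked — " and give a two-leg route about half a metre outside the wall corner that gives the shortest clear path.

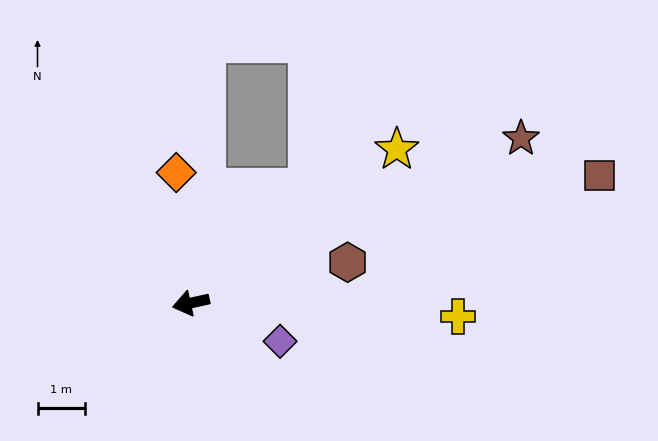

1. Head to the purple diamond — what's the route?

turn left 144°, forward 2.1 m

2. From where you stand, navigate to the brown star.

turn right 166°, forward 7.8 m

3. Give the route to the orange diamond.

turn right 96°, forward 2.8 m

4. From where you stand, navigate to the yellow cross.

turn left 165°, forward 5.7 m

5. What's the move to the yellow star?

turn right 156°, forward 5.4 m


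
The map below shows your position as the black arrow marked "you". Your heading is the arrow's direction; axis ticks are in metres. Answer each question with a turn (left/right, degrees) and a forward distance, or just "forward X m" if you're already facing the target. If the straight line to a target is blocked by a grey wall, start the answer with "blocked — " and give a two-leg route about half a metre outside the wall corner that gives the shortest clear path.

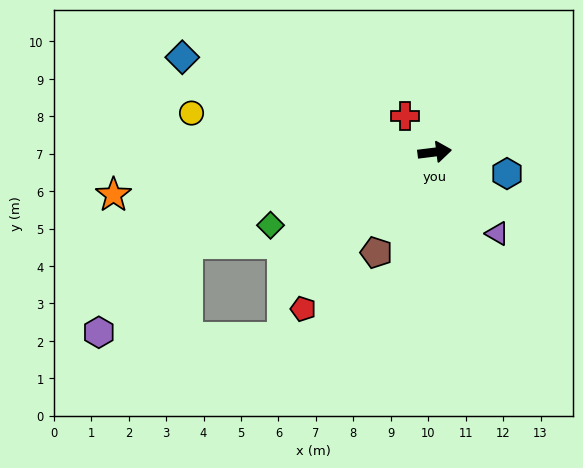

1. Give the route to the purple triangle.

turn right 60°, forward 2.7 m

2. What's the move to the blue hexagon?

turn right 24°, forward 2.0 m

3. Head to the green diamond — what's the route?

turn right 163°, forward 4.8 m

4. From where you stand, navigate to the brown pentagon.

turn right 127°, forward 3.1 m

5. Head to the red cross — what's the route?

turn left 122°, forward 1.3 m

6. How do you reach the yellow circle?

turn left 164°, forward 6.6 m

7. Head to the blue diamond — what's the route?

turn left 152°, forward 7.2 m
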